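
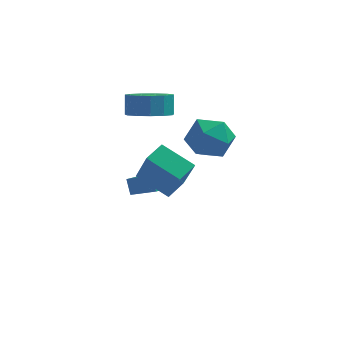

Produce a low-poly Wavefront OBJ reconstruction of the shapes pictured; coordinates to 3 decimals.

v -1.774 2.013 3.484
v -1.086 2.801 3.142
v -1.158 3.294 4.134
v -1.846 2.507 4.476
v -1.658 2.996 3.004
v -1.73 3.489 3.996
v -2.267 2.879 3.018
v -2.339 3.373 4.01
v -2.719 2.488 3.18
v -2.791 2.981 4.172
v -2.871 1.945 3.439
v -2.943 2.439 4.43
v -2.675 1.425 3.712
v -2.747 1.918 4.703
v -2.193 1.091 3.913
v -2.265 1.584 4.904
v -1.578 1.05 3.977
v -1.65 1.543 4.969
v -1.025 1.315 3.886
v -1.097 1.808 4.877
v -0.71 1.802 3.666
v -0.782 2.295 4.658
v -0.733 2.356 3.389
v -0.805 2.849 4.381
v 1.356 0.669 2.766
v 2.264 0.271 3.477
v 0.116 -0.591 3.643
v 1.024 -0.989 4.354
v 0.583 0.138 4.502
v 1.349 0.917 3.96
v 1.031 -1.237 3.16
v 1.797 -0.458 2.618
v 2.063 -0.907 3.72
v 1.786 -0.057 4.55
v 0.594 -0.263 2.57
v 0.317 0.587 3.4
v -2.679 2.017 -1.924
v -2.923 2.422 -1.158
v -2.078 3.243 -2.381
v -2.321 3.648 -1.615
v -1.439 1.632 -1.325
v -1.682 2.037 -0.559
v -0.837 2.858 -1.782
v -1.081 3.263 -1.016
v -0.319 -2.174 0.972
v -1.815 -1.616 1.781
v 0.197 -1.242 1.284
v -1.299 -0.684 2.092
v 0.299 -3.116 2.768
v -1.197 -2.558 3.576
v 0.815 -2.184 3.079
v -0.681 -1.626 3.888
f 2 1 5
f 2 5 3
f 3 5 6
f 3 6 4
f 5 1 7
f 5 7 6
f 6 7 8
f 6 8 4
f 7 1 9
f 7 9 8
f 8 9 10
f 8 10 4
f 9 1 11
f 9 11 10
f 10 11 12
f 10 12 4
f 11 1 13
f 11 13 12
f 12 13 14
f 12 14 4
f 13 1 15
f 13 15 14
f 14 15 16
f 14 16 4
f 15 1 17
f 15 17 16
f 16 17 18
f 16 18 4
f 17 1 19
f 17 19 18
f 18 19 20
f 18 20 4
f 19 1 21
f 19 21 20
f 20 21 22
f 20 22 4
f 21 1 23
f 21 23 22
f 22 23 24
f 22 24 4
f 23 1 2
f 23 2 24
f 24 2 3
f 24 3 4
f 25 36 30
f 25 30 26
f 25 26 32
f 25 32 35
f 25 35 36
f 26 30 34
f 30 36 29
f 36 35 27
f 35 32 31
f 32 26 33
f 28 34 29
f 28 29 27
f 28 27 31
f 28 31 33
f 28 33 34
f 29 34 30
f 27 29 36
f 31 27 35
f 33 31 32
f 34 33 26
f 38 40 37
f 41 38 37
f 37 40 39
f 39 41 37
f 38 44 40
f 42 38 41
f 42 44 38
f 40 44 39
f 43 41 39
f 39 44 43
f 43 42 41
f 44 42 43
f 46 48 45
f 49 46 45
f 45 48 47
f 47 49 45
f 46 52 48
f 50 46 49
f 50 52 46
f 48 52 47
f 51 49 47
f 47 52 51
f 51 50 49
f 52 50 51



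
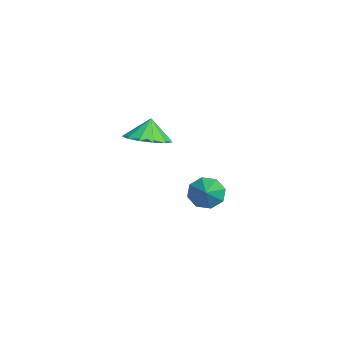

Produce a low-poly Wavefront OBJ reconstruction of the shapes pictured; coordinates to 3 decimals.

v 3.601 -0.211 1.204
v 4.491 -0.631 1.649
v 3.199 -0.009 2.196
v 4.601 -0.037 1.573
v 4.393 0.501 1.38
v 3.935 0.814 1.13
v 3.37 0.801 0.904
v 2.878 0.467 0.773
v 2.616 -0.082 0.779
v 2.667 -0.672 0.919
v 3.014 -1.116 1.15
v 3.548 -1.272 1.397
v 4.098 -1.091 1.583
v 0.709 2.662 -4.33
v 1.219 2.813 -5.031
v 1.971 2.478 -3.45
v 1.068 3.377 -4.696
v 0.706 3.522 -4.147
v 0.346 3.163 -3.705
v 0.198 2.51 -3.629
v 0.35 1.946 -3.965
v 0.712 1.801 -4.514
v 1.072 2.16 -4.955
f 2 1 4
f 2 4 3
f 4 1 5
f 4 5 3
f 5 1 6
f 5 6 3
f 6 1 7
f 6 7 3
f 7 1 8
f 7 8 3
f 8 1 9
f 8 9 3
f 9 1 10
f 9 10 3
f 10 1 11
f 10 11 3
f 11 1 12
f 11 12 3
f 12 1 13
f 12 13 3
f 13 1 2
f 13 2 3
f 15 14 17
f 15 17 16
f 17 14 18
f 17 18 16
f 18 14 19
f 18 19 16
f 19 14 20
f 19 20 16
f 20 14 21
f 20 21 16
f 21 14 22
f 21 22 16
f 22 14 23
f 22 23 16
f 23 14 15
f 23 15 16



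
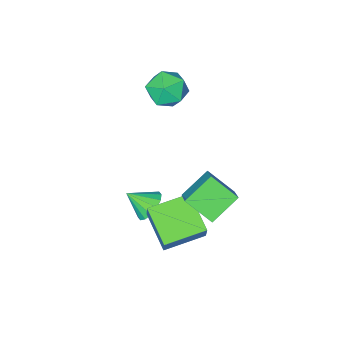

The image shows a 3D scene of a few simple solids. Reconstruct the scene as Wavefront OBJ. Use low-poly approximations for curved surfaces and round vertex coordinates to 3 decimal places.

v -2.74 -1.651 2.261
v -2.19 -2.235 3.065
v -3.35 -3.225 1.535
v -2.8 -3.809 2.339
v -3.703 -3.176 2.613
v -3.325 -2.203 3.062
v -2.215 -3.257 1.538
v -1.837 -2.284 1.987
v -1.866 -3.227 2.618
v -2.785 -3.177 3.283
v -2.755 -2.283 1.317
v -3.674 -2.233 1.982
v 0.77 1.701 -4.232
v 0.401 -0.081 -3.246
v -1.187 2.306 -3.871
v -1.557 0.524 -2.885
v 1.277 2.436 -2.715
v 0.907 0.654 -1.729
v -0.681 3.041 -2.354
v -1.05 1.259 -1.368
v -2.435 2.761 -0.785
v -1.834 1.54 0.166
v -1.789 3.838 0.189
v -1.188 2.618 1.141
v -0.992 2.742 -1.721
v -0.391 1.522 -0.769
v -0.346 3.82 -0.746
v 0.255 2.599 0.205
v -0.172 -0.632 -3.494
v 0.418 -0.752 -4.135
v 0.592 -1.408 -2.646
v 0.556 -0.377 -3.917
v 0.499 -0.07 -3.584
v 0.262 0.086 -3.228
v -0.091 0.049 -2.943
v -0.466 -0.169 -2.805
v -0.762 -0.512 -2.852
v -0.9 -0.887 -3.071
v -0.843 -1.194 -3.403
v -0.606 -1.35 -3.76
v -0.253 -1.313 -4.045
v 0.122 -1.094 -4.182
f 1 12 6
f 1 6 2
f 1 2 8
f 1 8 11
f 1 11 12
f 2 6 10
f 6 12 5
f 12 11 3
f 11 8 7
f 8 2 9
f 4 10 5
f 4 5 3
f 4 3 7
f 4 7 9
f 4 9 10
f 5 10 6
f 3 5 12
f 7 3 11
f 9 7 8
f 10 9 2
f 14 16 13
f 17 14 13
f 13 16 15
f 15 17 13
f 14 20 16
f 18 14 17
f 18 20 14
f 16 20 15
f 19 17 15
f 15 20 19
f 19 18 17
f 20 18 19
f 22 24 21
f 25 22 21
f 21 24 23
f 23 25 21
f 22 28 24
f 26 22 25
f 26 28 22
f 24 28 23
f 27 25 23
f 23 28 27
f 27 26 25
f 28 26 27
f 30 29 32
f 30 32 31
f 32 29 33
f 32 33 31
f 33 29 34
f 33 34 31
f 34 29 35
f 34 35 31
f 35 29 36
f 35 36 31
f 36 29 37
f 36 37 31
f 37 29 38
f 37 38 31
f 38 29 39
f 38 39 31
f 39 29 40
f 39 40 31
f 40 29 41
f 40 41 31
f 41 29 42
f 41 42 31
f 42 29 30
f 42 30 31



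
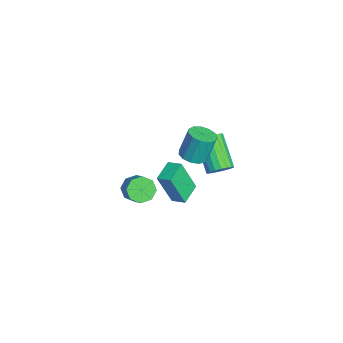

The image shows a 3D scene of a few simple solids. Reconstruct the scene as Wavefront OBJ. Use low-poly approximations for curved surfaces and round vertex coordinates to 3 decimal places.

v 2.425 0.058 2.237
v 3.133 0.235 2.251
v 2.984 0.718 3.716
v 2.275 0.542 3.703
v 2.933 0.569 2.121
v 2.784 1.053 3.586
v 2.571 0.742 2.027
v 2.422 1.225 3.492
v 2.163 0.697 2
v 2.014 1.181 3.465
v 1.838 0.45 2.049
v 1.689 0.933 3.514
v 1.699 0.078 2.157
v 1.55 0.562 3.622
v 1.791 -0.3 2.291
v 1.642 0.184 3.756
v 2.083 -0.564 2.408
v 1.934 -0.081 3.873
v 2.484 -0.631 2.471
v 2.335 -0.147 3.936
v 2.866 -0.479 2.46
v 2.717 0.005 3.925
v 3.108 -0.156 2.378
v 2.959 0.327 3.843
v 1.866 -2.668 -0.592
v 2.359 -2.766 -1.162
v 3.147 -2.551 -0.518
v 2.654 -2.452 0.052
v 2.174 -2.216 -1.12
v 2.962 -2.001 -0.476
v 1.809 -1.931 -0.769
v 2.597 -1.715 -0.125
v 1.477 -2.077 -0.314
v 2.265 -1.862 0.33
v 1.373 -2.569 -0.022
v 2.161 -2.354 0.622
v 1.558 -3.119 -0.064
v 2.346 -2.904 0.58
v 1.923 -3.405 -0.415
v 2.711 -3.189 0.229
v 2.255 -3.258 -0.87
v 3.043 -3.043 -0.226
v -0.594 -0.597 -4.308
v -0.588 -1.354 -2.338
v -1.628 0.09 -4.04
v -1.622 -0.667 -2.071
v -0.118 0.027 -4.069
v -0.112 -0.73 -2.1
v -1.152 0.714 -3.802
v -1.146 -0.043 -1.832
v 0.953 1.622 -0.525
v 1.407 1.592 0.02
v -0.139 1.249 1.29
v -0.593 1.278 0.745
v 1.33 1.898 0.009
v -0.216 1.555 1.279
v 1.179 2.15 -0.108
v -0.368 1.807 1.162
v 0.982 2.297 -0.307
v -0.564 1.953 0.963
v 0.78 2.31 -0.549
v -0.766 1.967 0.72
v 0.612 2.187 -0.787
v -0.934 1.843 0.483
v 0.512 1.952 -0.973
v -1.034 1.608 0.297
v 0.499 1.651 -1.07
v -1.047 1.308 0.2
v 0.576 1.345 -1.059
v -0.97 1.002 0.211
v 0.728 1.093 -0.942
v -0.819 0.75 0.328
v 0.924 0.947 -0.743
v -0.622 0.603 0.527
v 1.126 0.933 -0.5
v -0.42 0.59 0.769
v 1.294 1.057 -0.263
v -0.252 0.713 1.007
v 1.394 1.292 -0.077
v -0.152 0.948 1.193
f 2 1 5
f 2 5 3
f 3 5 6
f 3 6 4
f 5 1 7
f 5 7 6
f 6 7 8
f 6 8 4
f 7 1 9
f 7 9 8
f 8 9 10
f 8 10 4
f 9 1 11
f 9 11 10
f 10 11 12
f 10 12 4
f 11 1 13
f 11 13 12
f 12 13 14
f 12 14 4
f 13 1 15
f 13 15 14
f 14 15 16
f 14 16 4
f 15 1 17
f 15 17 16
f 16 17 18
f 16 18 4
f 17 1 19
f 17 19 18
f 18 19 20
f 18 20 4
f 19 1 21
f 19 21 20
f 20 21 22
f 20 22 4
f 21 1 23
f 21 23 22
f 22 23 24
f 22 24 4
f 23 1 2
f 23 2 24
f 24 2 3
f 24 3 4
f 26 25 29
f 26 29 27
f 27 29 30
f 27 30 28
f 29 25 31
f 29 31 30
f 30 31 32
f 30 32 28
f 31 25 33
f 31 33 32
f 32 33 34
f 32 34 28
f 33 25 35
f 33 35 34
f 34 35 36
f 34 36 28
f 35 25 37
f 35 37 36
f 36 37 38
f 36 38 28
f 37 25 39
f 37 39 38
f 38 39 40
f 38 40 28
f 39 25 41
f 39 41 40
f 40 41 42
f 40 42 28
f 41 25 26
f 41 26 42
f 42 26 27
f 42 27 28
f 44 46 43
f 47 44 43
f 43 46 45
f 45 47 43
f 44 50 46
f 48 44 47
f 48 50 44
f 46 50 45
f 49 47 45
f 45 50 49
f 49 48 47
f 50 48 49
f 52 51 55
f 52 55 53
f 53 55 56
f 53 56 54
f 55 51 57
f 55 57 56
f 56 57 58
f 56 58 54
f 57 51 59
f 57 59 58
f 58 59 60
f 58 60 54
f 59 51 61
f 59 61 60
f 60 61 62
f 60 62 54
f 61 51 63
f 61 63 62
f 62 63 64
f 62 64 54
f 63 51 65
f 63 65 64
f 64 65 66
f 64 66 54
f 65 51 67
f 65 67 66
f 66 67 68
f 66 68 54
f 67 51 69
f 67 69 68
f 68 69 70
f 68 70 54
f 69 51 71
f 69 71 70
f 70 71 72
f 70 72 54
f 71 51 73
f 71 73 72
f 72 73 74
f 72 74 54
f 73 51 75
f 73 75 74
f 74 75 76
f 74 76 54
f 75 51 77
f 75 77 76
f 76 77 78
f 76 78 54
f 77 51 79
f 77 79 78
f 78 79 80
f 78 80 54
f 79 51 52
f 79 52 80
f 80 52 53
f 80 53 54



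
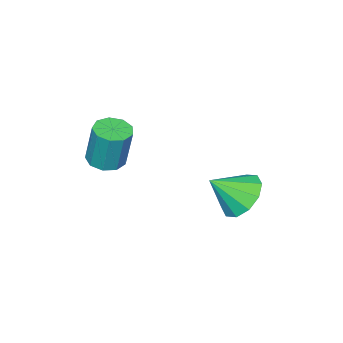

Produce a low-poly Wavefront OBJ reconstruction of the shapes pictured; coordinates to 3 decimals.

v -4.308 3.367 -0.263
v -3.745 3.686 -0.58
v -3.652 2.893 0.423
v -3.891 3.954 -0.256
v -4.196 3.998 0.065
v -4.543 3.8 0.261
v -4.801 3.438 0.257
v -4.87 3.048 0.054
v -4.724 2.78 -0.27
v -4.42 2.736 -0.591
v -4.072 2.933 -0.787
v -3.815 3.296 -0.783
v -2.638 0.431 0.576
v -2.274 0.082 0.651
v -2.257 0.36 1.859
v -2.622 0.709 1.784
v -2.13 0.391 0.578
v -2.113 0.669 1.786
v -2.224 0.719 0.504
v -2.207 0.997 1.712
v -2.511 0.912 0.463
v -2.495 1.19 1.672
v -2.859 0.88 0.476
v -2.842 1.158 1.684
v -3.103 0.638 0.535
v -3.086 0.916 1.743
v -3.13 0.299 0.613
v -3.113 0.577 1.821
v -2.927 0.022 0.674
v -2.91 0.3 1.882
v -2.589 -0.064 0.689
v -2.572 0.214 1.897
f 2 1 4
f 2 4 3
f 4 1 5
f 4 5 3
f 5 1 6
f 5 6 3
f 6 1 7
f 6 7 3
f 7 1 8
f 7 8 3
f 8 1 9
f 8 9 3
f 9 1 10
f 9 10 3
f 10 1 11
f 10 11 3
f 11 1 12
f 11 12 3
f 12 1 2
f 12 2 3
f 14 13 17
f 14 17 15
f 15 17 18
f 15 18 16
f 17 13 19
f 17 19 18
f 18 19 20
f 18 20 16
f 19 13 21
f 19 21 20
f 20 21 22
f 20 22 16
f 21 13 23
f 21 23 22
f 22 23 24
f 22 24 16
f 23 13 25
f 23 25 24
f 24 25 26
f 24 26 16
f 25 13 27
f 25 27 26
f 26 27 28
f 26 28 16
f 27 13 29
f 27 29 28
f 28 29 30
f 28 30 16
f 29 13 31
f 29 31 30
f 30 31 32
f 30 32 16
f 31 13 14
f 31 14 32
f 32 14 15
f 32 15 16



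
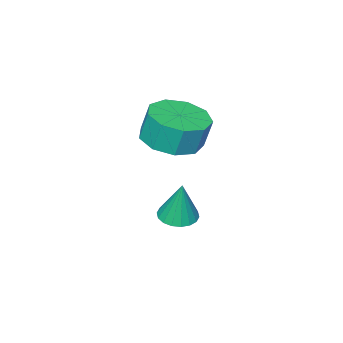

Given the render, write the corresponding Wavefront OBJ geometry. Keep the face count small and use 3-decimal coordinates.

v -2.694 -2.823 -2.595
v -2.324 -2.29 -2.717
v -2.606 -2.537 -1.085
v -2.597 -2.182 -2.722
v -2.889 -2.201 -2.701
v -3.143 -2.343 -2.66
v -3.308 -2.58 -2.606
v -3.351 -2.865 -2.549
v -3.264 -3.142 -2.502
v -3.064 -3.355 -2.473
v -2.791 -3.463 -2.469
v -2.499 -3.444 -2.489
v -2.245 -3.302 -2.531
v -2.08 -3.065 -2.585
v -2.037 -2.78 -2.642
v -2.124 -2.504 -2.689
v -2.308 -2.72 1.023
v -1.323 -2.465 1.098
v -1.468 -2.224 2.172
v -2.452 -2.48 2.097
v -1.702 -1.906 0.922
v -1.847 -1.665 1.996
v -2.364 -1.728 0.793
v -2.509 -1.488 1.867
v -3 -2.015 0.772
v -3.145 -1.774 1.846
v -3.312 -2.631 0.868
v -3.457 -2.391 1.942
v -3.154 -3.29 1.037
v -3.299 -3.049 2.11
v -2.6 -3.682 1.199
v -2.745 -3.441 2.273
v -1.909 -3.624 1.279
v -2.054 -3.383 2.353
v -1.405 -3.143 1.239
v -1.55 -2.903 2.313
f 2 1 4
f 2 4 3
f 4 1 5
f 4 5 3
f 5 1 6
f 5 6 3
f 6 1 7
f 6 7 3
f 7 1 8
f 7 8 3
f 8 1 9
f 8 9 3
f 9 1 10
f 9 10 3
f 10 1 11
f 10 11 3
f 11 1 12
f 11 12 3
f 12 1 13
f 12 13 3
f 13 1 14
f 13 14 3
f 14 1 15
f 14 15 3
f 15 1 16
f 15 16 3
f 16 1 2
f 16 2 3
f 18 17 21
f 18 21 19
f 19 21 22
f 19 22 20
f 21 17 23
f 21 23 22
f 22 23 24
f 22 24 20
f 23 17 25
f 23 25 24
f 24 25 26
f 24 26 20
f 25 17 27
f 25 27 26
f 26 27 28
f 26 28 20
f 27 17 29
f 27 29 28
f 28 29 30
f 28 30 20
f 29 17 31
f 29 31 30
f 30 31 32
f 30 32 20
f 31 17 33
f 31 33 32
f 32 33 34
f 32 34 20
f 33 17 35
f 33 35 34
f 34 35 36
f 34 36 20
f 35 17 18
f 35 18 36
f 36 18 19
f 36 19 20



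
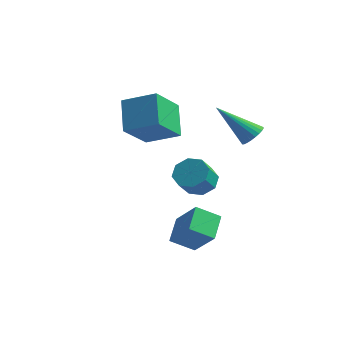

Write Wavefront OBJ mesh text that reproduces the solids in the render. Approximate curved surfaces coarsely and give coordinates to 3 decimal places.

v 2.915 -1.3 -2.823
v 2.071 -1.901 -2.216
v 2.575 -0.19 -2.195
v 1.732 -0.79 -1.589
v 4.048 -1.65 -1.591
v 3.205 -2.25 -0.985
v 3.709 -0.539 -0.964
v 2.865 -1.14 -0.357
v 3.585 2.278 2.452
v 3.956 1.822 2.68
v 2.095 1.802 3.928
v 4.028 2.015 2.814
v 4.032 2.247 2.894
v 3.969 2.484 2.906
v 3.847 2.69 2.849
v 3.685 2.833 2.732
v 3.508 2.891 2.572
v 3.342 2.856 2.393
v 3.214 2.733 2.224
v 3.141 2.54 2.089
v 3.137 2.308 2.01
v 3.2 2.071 1.998
v 3.322 1.865 2.055
v 3.484 1.722 2.172
v 3.662 1.664 2.332
v 3.827 1.699 2.51
v -1.258 1.677 1.04
v -1.419 0.138 2.353
v -2.028 2.757 2.212
v -2.189 1.218 3.525
v 0.249 2.062 1.675
v 0.088 0.523 2.988
v -0.521 3.142 2.847
v -0.682 1.603 4.16
v 0.832 2.7 -1.214
v 1.656 2.555 -1.365
v 1.672 1.695 -0.458
v 0.848 1.84 -0.306
v 1.563 3.022 -0.922
v 1.578 2.162 -0.014
v 1.041 3.3 -0.649
v 1.057 2.44 0.258
v 0.398 3.226 -0.708
v 0.413 2.367 0.2
v 0.008 2.845 -1.062
v 0.024 1.985 -0.155
v 0.102 2.378 -1.506
v 0.117 1.518 -0.598
v 0.623 2.1 -1.778
v 0.639 1.24 -0.871
v 1.267 2.173 -1.72
v 1.282 1.314 -0.812
f 2 4 1
f 5 2 1
f 1 4 3
f 3 5 1
f 2 8 4
f 6 2 5
f 6 8 2
f 4 8 3
f 7 5 3
f 3 8 7
f 7 6 5
f 8 6 7
f 10 9 12
f 10 12 11
f 12 9 13
f 12 13 11
f 13 9 14
f 13 14 11
f 14 9 15
f 14 15 11
f 15 9 16
f 15 16 11
f 16 9 17
f 16 17 11
f 17 9 18
f 17 18 11
f 18 9 19
f 18 19 11
f 19 9 20
f 19 20 11
f 20 9 21
f 20 21 11
f 21 9 22
f 21 22 11
f 22 9 23
f 22 23 11
f 23 9 24
f 23 24 11
f 24 9 25
f 24 25 11
f 25 9 26
f 25 26 11
f 26 9 10
f 26 10 11
f 28 30 27
f 31 28 27
f 27 30 29
f 29 31 27
f 28 34 30
f 32 28 31
f 32 34 28
f 30 34 29
f 33 31 29
f 29 34 33
f 33 32 31
f 34 32 33
f 36 35 39
f 36 39 37
f 37 39 40
f 37 40 38
f 39 35 41
f 39 41 40
f 40 41 42
f 40 42 38
f 41 35 43
f 41 43 42
f 42 43 44
f 42 44 38
f 43 35 45
f 43 45 44
f 44 45 46
f 44 46 38
f 45 35 47
f 45 47 46
f 46 47 48
f 46 48 38
f 47 35 49
f 47 49 48
f 48 49 50
f 48 50 38
f 49 35 51
f 49 51 50
f 50 51 52
f 50 52 38
f 51 35 36
f 51 36 52
f 52 36 37
f 52 37 38



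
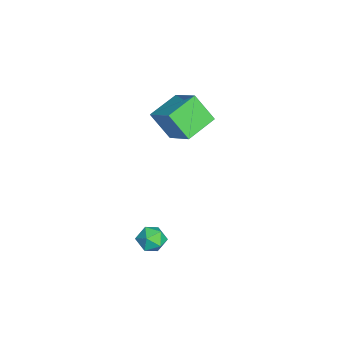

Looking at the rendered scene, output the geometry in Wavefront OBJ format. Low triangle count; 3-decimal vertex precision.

v -2.868 1.391 3.596
v -1.663 2.288 4.531
v -2.515 2.303 2.266
v -1.31 3.2 3.202
v -1.67 0.26 3.138
v -0.465 1.157 4.074
v -1.317 1.172 1.809
v -0.112 2.069 2.744
v 3.866 1.276 -0.818
v 4.214 0.849 -1.337
v 3.726 0.291 -0.103
v 4.074 -0.136 -0.622
v 4.466 0.382 -0.233
v 4.553 0.991 -0.675
v 3.387 0.149 -0.765
v 3.474 0.758 -1.207
v 3.918 0.153 -1.304
v 4.585 0.297 -0.976
v 3.355 0.843 -0.464
v 4.022 0.987 -0.136
f 2 4 1
f 5 2 1
f 1 4 3
f 3 5 1
f 2 8 4
f 6 2 5
f 6 8 2
f 4 8 3
f 7 5 3
f 3 8 7
f 7 6 5
f 8 6 7
f 9 20 14
f 9 14 10
f 9 10 16
f 9 16 19
f 9 19 20
f 10 14 18
f 14 20 13
f 20 19 11
f 19 16 15
f 16 10 17
f 12 18 13
f 12 13 11
f 12 11 15
f 12 15 17
f 12 17 18
f 13 18 14
f 11 13 20
f 15 11 19
f 17 15 16
f 18 17 10



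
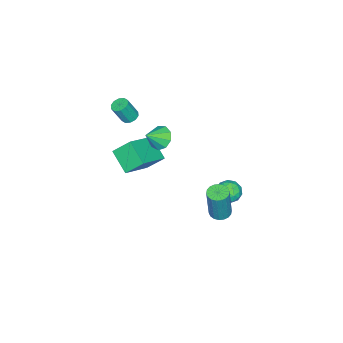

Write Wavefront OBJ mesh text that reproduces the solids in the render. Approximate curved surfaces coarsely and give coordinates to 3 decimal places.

v 1.076 3.328 -0.291
v 1.524 2.796 -0.59
v 0.276 2.464 0.05
v 0.724 1.932 -0.249
v 0.943 2.306 0.371
v 1.437 2.84 0.161
v 0.363 2.42 -0.701
v 0.857 2.954 -0.911
v 1.083 2.235 -0.843
v 1.442 2.164 -0.18
v 0.358 3.096 -0.36
v 0.717 3.025 0.303
v 1.37 3.138 -0.47
v 0.43 2.122 -0.07
v 0.559 2.342 0.295
v 0.822 2.029 0.119
v 1.319 3.164 -0.029
v 1.582 2.851 -0.204
v 1.241 2.563 0.361
v 0.218 2.409 -0.336
v 0.481 2.096 -0.511
v 0.978 3.231 -0.659
v 1.241 2.918 -0.835
v 0.559 2.697 -0.901
v 1.374 2.495 -0.795
v 0.904 1.988 -0.595
v 0.692 2.274 -0.861
v 0.982 2.588 -0.984
v 1.585 2.454 -0.405
v 1.115 1.946 -0.205
v 1.244 2.166 0.16
v 1.534 2.48 0.036
v 1.326 2.124 -0.554
v 0.685 3.314 -0.335
v 0.215 2.806 -0.135
v 0.266 2.78 -0.576
v 0.556 3.094 -0.7
v 0.896 3.272 0.055
v 0.426 2.765 0.255
v 0.818 2.672 0.444
v 1.108 2.986 0.321
v 0.474 3.136 0.014
v 1.387 -1.305 2.836
v 1.772 -1.603 2.227
v 2.253 -1.675 3.564
v 1.92 -1.097 2.307
v 1.819 -0.689 2.634
v 1.516 -0.568 3.057
v 1.152 -0.793 3.376
v 0.898 -1.258 3.442
v 0.873 -1.744 3.226
v 1.088 -2.026 2.827
v 1.443 -1.97 2.432
v -0.841 -4.38 -1.192
v -1.248 -3.481 -0.241
v -0.259 -3.188 -2.069
v -0.667 -2.289 -1.119
v 1.047 -4.571 -0.201
v 0.639 -3.672 0.749
v 1.628 -3.379 -1.079
v 1.221 -2.48 -0.128
v 0.474 -3.764 2.79
v 0.846 -4.049 2.564
v 1.278 -4.421 3.743
v 0.906 -4.136 3.97
v 0.963 -3.754 2.614
v 1.395 -4.126 3.794
v 0.894 -3.463 2.732
v 1.326 -3.835 3.911
v 0.664 -3.287 2.871
v 1.096 -3.659 4.051
v 0.362 -3.293 2.98
v 0.794 -3.665 4.159
v 0.102 -3.479 3.017
v 0.534 -3.851 4.196
v -0.015 -3.774 2.966
v 0.417 -4.146 4.146
v 0.054 -4.065 2.849
v 0.486 -4.437 4.028
v 0.284 -4.241 2.709
v 0.716 -4.613 3.889
v 0.586 -4.235 2.601
v 1.018 -4.607 3.78
v 3.493 3.577 0.708
v 3.876 4.015 0.61
v 4.309 4.101 2.673
v 3.927 3.663 2.772
v 3.651 4.143 0.652
v 4.084 4.229 2.715
v 3.394 4.158 0.705
v 3.827 4.245 2.768
v 3.157 4.059 0.759
v 3.59 4.145 2.822
v 2.987 3.864 0.803
v 3.42 3.95 2.866
v 2.917 3.612 0.828
v 3.35 3.698 2.891
v 2.961 3.353 0.829
v 3.394 3.44 2.893
v 3.111 3.139 0.807
v 3.544 3.225 2.87
v 3.336 3.011 0.765
v 3.769 3.097 2.828
v 3.593 2.995 0.712
v 4.026 3.082 2.775
v 3.83 3.095 0.658
v 4.263 3.181 2.721
v 4 3.29 0.614
v 4.433 3.376 2.677
v 4.07 3.542 0.589
v 4.503 3.628 2.652
v 4.026 3.8 0.587
v 4.459 3.887 2.651
f 1 38 17
f 38 12 41
f 17 41 6
f 38 41 17
f 1 17 13
f 17 6 18
f 13 18 2
f 17 18 13
f 1 13 22
f 13 2 23
f 22 23 8
f 13 23 22
f 1 22 34
f 22 8 37
f 34 37 11
f 22 37 34
f 1 34 38
f 34 11 42
f 38 42 12
f 34 42 38
f 2 18 29
f 18 6 32
f 29 32 10
f 18 32 29
f 6 41 19
f 41 12 40
f 19 40 5
f 41 40 19
f 12 42 39
f 42 11 35
f 39 35 3
f 42 35 39
f 11 37 36
f 37 8 24
f 36 24 7
f 37 24 36
f 8 23 28
f 23 2 25
f 28 25 9
f 23 25 28
f 4 30 16
f 30 10 31
f 16 31 5
f 30 31 16
f 4 16 14
f 16 5 15
f 14 15 3
f 16 15 14
f 4 14 21
f 14 3 20
f 21 20 7
f 14 20 21
f 4 21 26
f 21 7 27
f 26 27 9
f 21 27 26
f 4 26 30
f 26 9 33
f 30 33 10
f 26 33 30
f 5 31 19
f 31 10 32
f 19 32 6
f 31 32 19
f 3 15 39
f 15 5 40
f 39 40 12
f 15 40 39
f 7 20 36
f 20 3 35
f 36 35 11
f 20 35 36
f 9 27 28
f 27 7 24
f 28 24 8
f 27 24 28
f 10 33 29
f 33 9 25
f 29 25 2
f 33 25 29
f 44 43 46
f 44 46 45
f 46 43 47
f 46 47 45
f 47 43 48
f 47 48 45
f 48 43 49
f 48 49 45
f 49 43 50
f 49 50 45
f 50 43 51
f 50 51 45
f 51 43 52
f 51 52 45
f 52 43 53
f 52 53 45
f 53 43 44
f 53 44 45
f 55 57 54
f 58 55 54
f 54 57 56
f 56 58 54
f 55 61 57
f 59 55 58
f 59 61 55
f 57 61 56
f 60 58 56
f 56 61 60
f 60 59 58
f 61 59 60
f 63 62 66
f 63 66 64
f 64 66 67
f 64 67 65
f 66 62 68
f 66 68 67
f 67 68 69
f 67 69 65
f 68 62 70
f 68 70 69
f 69 70 71
f 69 71 65
f 70 62 72
f 70 72 71
f 71 72 73
f 71 73 65
f 72 62 74
f 72 74 73
f 73 74 75
f 73 75 65
f 74 62 76
f 74 76 75
f 75 76 77
f 75 77 65
f 76 62 78
f 76 78 77
f 77 78 79
f 77 79 65
f 78 62 80
f 78 80 79
f 79 80 81
f 79 81 65
f 80 62 82
f 80 82 81
f 81 82 83
f 81 83 65
f 82 62 63
f 82 63 83
f 83 63 64
f 83 64 65
f 85 84 88
f 85 88 86
f 86 88 89
f 86 89 87
f 88 84 90
f 88 90 89
f 89 90 91
f 89 91 87
f 90 84 92
f 90 92 91
f 91 92 93
f 91 93 87
f 92 84 94
f 92 94 93
f 93 94 95
f 93 95 87
f 94 84 96
f 94 96 95
f 95 96 97
f 95 97 87
f 96 84 98
f 96 98 97
f 97 98 99
f 97 99 87
f 98 84 100
f 98 100 99
f 99 100 101
f 99 101 87
f 100 84 102
f 100 102 101
f 101 102 103
f 101 103 87
f 102 84 104
f 102 104 103
f 103 104 105
f 103 105 87
f 104 84 106
f 104 106 105
f 105 106 107
f 105 107 87
f 106 84 108
f 106 108 107
f 107 108 109
f 107 109 87
f 108 84 110
f 108 110 109
f 109 110 111
f 109 111 87
f 110 84 112
f 110 112 111
f 111 112 113
f 111 113 87
f 112 84 85
f 112 85 113
f 113 85 86
f 113 86 87



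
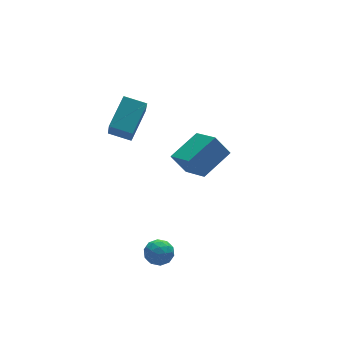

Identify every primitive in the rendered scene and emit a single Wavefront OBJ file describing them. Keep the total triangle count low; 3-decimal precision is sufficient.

v -1.034 2.715 0.403
v -1.343 1.9 1.685
v 0.268 3.777 1.391
v -0.041 2.962 2.673
v -0.159 1.918 0.107
v -0.468 1.103 1.389
v 1.143 2.98 1.095
v 0.834 2.165 2.377
v 2.735 -0.213 -2.184
v 2.138 0.276 -1.125
v 2.567 1.43 -3.038
v 1.969 1.919 -1.98
v 4.471 0.341 -1.46
v 3.873 0.83 -0.402
v 4.302 1.984 -2.315
v 3.705 2.473 -1.256
v -1.111 -3.101 -3.878
v -0.749 -3.391 -3.267
v -2.111 -3.789 -3.613
v -1.749 -4.079 -3.002
v -1.962 -3.342 -3.006
v -1.345 -2.917 -3.171
v -1.515 -4.263 -3.709
v -0.898 -3.838 -3.874
v -0.999 -4.11 -3.163
v -1.275 -3.54 -2.728
v -1.585 -3.64 -4.152
v -1.861 -3.07 -3.717
v -0.843 -3.186 -3.596
v -2.017 -3.994 -3.284
v -2.143 -3.561 -3.287
v -1.93 -3.732 -2.928
v -1.193 -2.907 -3.539
v -0.98 -3.078 -3.18
v -1.693 -3.049 -3.027
v -1.88 -4.102 -3.7
v -1.667 -4.273 -3.341
v -0.93 -3.448 -3.952
v -0.717 -3.619 -3.593
v -1.167 -4.131 -3.853
v -0.776 -3.779 -3.175
v -1.364 -4.183 -3.019
v -1.227 -4.291 -3.435
v -0.864 -4.041 -3.532
v -0.939 -3.444 -2.92
v -1.526 -3.848 -2.764
v -1.652 -3.415 -2.767
v -1.289 -3.165 -2.863
v -1.085 -3.866 -2.859
v -1.334 -3.332 -4.116
v -1.921 -3.736 -3.96
v -1.571 -4.015 -4.017
v -1.208 -3.765 -4.113
v -1.496 -2.997 -3.861
v -2.084 -3.401 -3.705
v -1.996 -3.139 -3.348
v -1.633 -2.889 -3.445
v -1.775 -3.314 -4.021
f 2 4 1
f 5 2 1
f 1 4 3
f 3 5 1
f 2 8 4
f 6 2 5
f 6 8 2
f 4 8 3
f 7 5 3
f 3 8 7
f 7 6 5
f 8 6 7
f 10 12 9
f 13 10 9
f 9 12 11
f 11 13 9
f 10 16 12
f 14 10 13
f 14 16 10
f 12 16 11
f 15 13 11
f 11 16 15
f 15 14 13
f 16 14 15
f 17 54 33
f 54 28 57
f 33 57 22
f 54 57 33
f 17 33 29
f 33 22 34
f 29 34 18
f 33 34 29
f 17 29 38
f 29 18 39
f 38 39 24
f 29 39 38
f 17 38 50
f 38 24 53
f 50 53 27
f 38 53 50
f 17 50 54
f 50 27 58
f 54 58 28
f 50 58 54
f 18 34 45
f 34 22 48
f 45 48 26
f 34 48 45
f 22 57 35
f 57 28 56
f 35 56 21
f 57 56 35
f 28 58 55
f 58 27 51
f 55 51 19
f 58 51 55
f 27 53 52
f 53 24 40
f 52 40 23
f 53 40 52
f 24 39 44
f 39 18 41
f 44 41 25
f 39 41 44
f 20 46 32
f 46 26 47
f 32 47 21
f 46 47 32
f 20 32 30
f 32 21 31
f 30 31 19
f 32 31 30
f 20 30 37
f 30 19 36
f 37 36 23
f 30 36 37
f 20 37 42
f 37 23 43
f 42 43 25
f 37 43 42
f 20 42 46
f 42 25 49
f 46 49 26
f 42 49 46
f 21 47 35
f 47 26 48
f 35 48 22
f 47 48 35
f 19 31 55
f 31 21 56
f 55 56 28
f 31 56 55
f 23 36 52
f 36 19 51
f 52 51 27
f 36 51 52
f 25 43 44
f 43 23 40
f 44 40 24
f 43 40 44
f 26 49 45
f 49 25 41
f 45 41 18
f 49 41 45



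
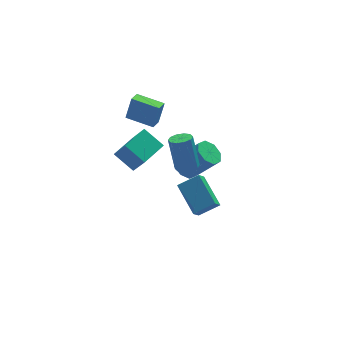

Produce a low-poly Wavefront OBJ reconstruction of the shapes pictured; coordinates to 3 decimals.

v -3.075 -1.935 2.554
v -2.686 -2.784 3.986
v -3.859 -0.96 3.345
v -3.469 -1.809 4.778
v -1.711 -0.991 2.742
v -1.321 -1.84 4.175
v -2.494 -0.016 3.534
v -2.105 -0.865 4.966
v -0.686 2.111 1.998
v -0.265 2.306 3.413
v -1.957 3.249 2.22
v -1.535 3.444 3.635
v -0.185 2.716 1.765
v 0.237 2.911 3.18
v -1.455 3.854 1.987
v -1.034 4.049 3.402
v -0.114 -4.213 -0.213
v -0.554 -4.612 0.464
v -0.424 -2.377 0.668
v -0.863 -2.775 1.345
v 1.063 -4.345 0.475
v 0.624 -4.743 1.152
v 0.754 -2.508 1.356
v 0.314 -2.907 2.033
v 1.262 1.883 -2.106
v 1.706 1.366 -1.873
v 1.543 2.141 0.158
v 1.098 2.657 -0.074
v 1.953 1.719 -1.988
v 1.789 2.493 0.044
v 1.935 2.134 -2.147
v 1.772 2.908 -0.116
v 1.66 2.453 -2.291
v 1.497 3.227 -0.26
v 1.233 2.554 -2.364
v 1.07 3.329 -0.333
v 0.817 2.399 -2.338
v 0.654 3.174 -0.307
v 0.571 2.047 -2.224
v 0.407 2.821 -0.192
v 0.588 1.632 -2.064
v 0.425 2.406 -0.033
v 0.863 1.313 -1.92
v 0.7 2.087 0.111
v 1.29 1.211 -1.847
v 1.127 1.986 0.184
v 1.675 3.486 -3.767
v 2.42 3.667 -4.257
v 3.671 2.996 -2.602
v 2.925 2.814 -2.113
v 2.211 4.213 -3.878
v 3.461 3.541 -2.223
v 1.688 4.332 -3.434
v 2.938 3.661 -1.779
v 1.157 3.956 -3.185
v 2.407 3.285 -1.531
v 0.929 3.304 -3.278
v 2.18 2.633 -1.623
v 1.139 2.759 -3.657
v 2.389 2.087 -2.002
v 1.662 2.639 -4.101
v 2.912 1.968 -2.446
v 2.193 3.015 -4.349
v 3.443 2.344 -2.695
f 2 4 1
f 5 2 1
f 1 4 3
f 3 5 1
f 2 8 4
f 6 2 5
f 6 8 2
f 4 8 3
f 7 5 3
f 3 8 7
f 7 6 5
f 8 6 7
f 10 12 9
f 13 10 9
f 9 12 11
f 11 13 9
f 10 16 12
f 14 10 13
f 14 16 10
f 12 16 11
f 15 13 11
f 11 16 15
f 15 14 13
f 16 14 15
f 18 20 17
f 21 18 17
f 17 20 19
f 19 21 17
f 18 24 20
f 22 18 21
f 22 24 18
f 20 24 19
f 23 21 19
f 19 24 23
f 23 22 21
f 24 22 23
f 26 25 29
f 26 29 27
f 27 29 30
f 27 30 28
f 29 25 31
f 29 31 30
f 30 31 32
f 30 32 28
f 31 25 33
f 31 33 32
f 32 33 34
f 32 34 28
f 33 25 35
f 33 35 34
f 34 35 36
f 34 36 28
f 35 25 37
f 35 37 36
f 36 37 38
f 36 38 28
f 37 25 39
f 37 39 38
f 38 39 40
f 38 40 28
f 39 25 41
f 39 41 40
f 40 41 42
f 40 42 28
f 41 25 43
f 41 43 42
f 42 43 44
f 42 44 28
f 43 25 45
f 43 45 44
f 44 45 46
f 44 46 28
f 45 25 26
f 45 26 46
f 46 26 27
f 46 27 28
f 48 47 51
f 48 51 49
f 49 51 52
f 49 52 50
f 51 47 53
f 51 53 52
f 52 53 54
f 52 54 50
f 53 47 55
f 53 55 54
f 54 55 56
f 54 56 50
f 55 47 57
f 55 57 56
f 56 57 58
f 56 58 50
f 57 47 59
f 57 59 58
f 58 59 60
f 58 60 50
f 59 47 61
f 59 61 60
f 60 61 62
f 60 62 50
f 61 47 63
f 61 63 62
f 62 63 64
f 62 64 50
f 63 47 48
f 63 48 64
f 64 48 49
f 64 49 50



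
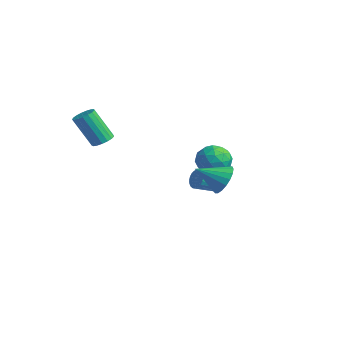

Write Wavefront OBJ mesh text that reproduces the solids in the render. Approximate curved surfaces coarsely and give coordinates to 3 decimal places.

v 2.27 1.234 1.607
v 2.574 1.556 2.356
v 1.67 0.066 2.353
v 2.224 1.718 2.329
v 1.882 1.785 2.159
v 1.618 1.742 1.879
v 1.482 1.599 1.546
v 1.503 1.384 1.225
v 1.675 1.139 0.979
v 1.965 0.913 0.858
v 2.316 0.75 0.886
v 2.657 0.684 1.056
v 2.922 0.726 1.336
v 3.057 0.87 1.669
v 3.037 1.085 1.99
v 2.864 1.33 2.235
v -1.435 3.455 1.433
v -0.527 3.35 1.678
v -1.393 2.11 0.702
v -0.485 2.005 0.947
v -1.162 1.958 1.607
v -1.188 2.789 2.059
v -0.732 2.671 0.321
v -0.758 3.502 0.773
v -0.093 2.865 0.991
v -0.358 2.425 1.786
v -1.562 3.035 0.594
v -1.827 2.595 1.389
v -0.985 3.52 1.62
v -0.935 1.94 0.76
v -1.333 1.912 1.148
v -0.799 1.85 1.292
v -1.373 3.191 1.843
v -0.839 3.129 1.987
v -1.212 2.311 1.946
v -1.081 2.331 0.393
v -0.547 2.269 0.537
v -1.121 3.61 1.088
v -0.587 3.548 1.232
v -0.708 3.149 0.434
v -0.196 3.174 1.36
v -0.171 2.383 0.93
v -0.316 2.775 0.562
v -0.332 3.263 0.828
v -0.352 2.915 1.827
v -0.327 2.125 1.397
v -0.725 2.097 1.785
v -0.74 2.586 2.051
v -0.096 2.63 1.423
v -1.593 3.335 0.983
v -1.568 2.545 0.553
v -1.18 2.874 0.329
v -1.195 3.363 0.595
v -1.749 3.077 1.45
v -1.724 2.286 1.02
v -1.588 2.197 1.552
v -1.604 2.685 1.818
v -1.824 2.83 0.957
v -2.391 3.88 -1.222
v -2.102 3.665 -1.689
v -2.2 2.484 -1.205
v -2.489 2.7 -0.738
v -1.928 3.71 -1.545
v -2.026 2.529 -1.061
v -1.824 3.78 -1.352
v -1.922 2.599 -0.868
v -1.807 3.866 -1.139
v -1.905 2.685 -0.655
v -1.879 3.954 -0.939
v -1.976 2.773 -0.455
v -2.028 4.031 -0.782
v -2.126 2.85 -0.298
v -2.233 4.085 -0.692
v -2.331 2.904 -0.208
v -2.462 4.108 -0.682
v -2.56 2.927 -0.198
v -2.68 4.096 -0.755
v -2.778 2.915 -0.271
v -2.854 4.051 -0.899
v -2.952 2.87 -0.415
v -2.958 3.981 -1.092
v -3.056 2.8 -0.608
v -2.975 3.895 -1.305
v -3.073 2.714 -0.821
v -2.904 3.807 -1.505
v -3.001 2.626 -1.021
v -2.754 3.73 -1.662
v -2.852 2.549 -1.178
v -2.549 3.676 -1.752
v -2.647 2.495 -1.268
v -2.32 3.653 -1.762
v -2.418 2.472 -1.278
v -2.38 -2.438 3.148
v -1.827 -2.492 3.346
v -2.466 -3.157 4.95
v -3.02 -3.102 4.752
v -1.902 -2.231 3.424
v -2.541 -2.896 5.028
v -2.086 -2.018 3.439
v -2.725 -2.682 5.043
v -2.338 -1.9 3.388
v -2.977 -2.565 4.992
v -2.599 -1.906 3.281
v -3.238 -2.571 4.885
v -2.81 -2.034 3.144
v -3.449 -2.698 4.748
v -2.923 -2.254 3.008
v -3.562 -2.918 4.612
v -2.912 -2.516 2.904
v -3.551 -3.181 4.508
v -2.779 -2.76 2.856
v -3.418 -3.425 4.46
v -2.554 -2.931 2.875
v -3.193 -3.595 4.478
v -2.29 -2.988 2.956
v -2.929 -3.653 4.56
v -2.047 -2.92 3.081
v -2.686 -3.584 4.685
v -1.88 -2.741 3.222
v -2.519 -3.405 4.826
f 2 1 4
f 2 4 3
f 4 1 5
f 4 5 3
f 5 1 6
f 5 6 3
f 6 1 7
f 6 7 3
f 7 1 8
f 7 8 3
f 8 1 9
f 8 9 3
f 9 1 10
f 9 10 3
f 10 1 11
f 10 11 3
f 11 1 12
f 11 12 3
f 12 1 13
f 12 13 3
f 13 1 14
f 13 14 3
f 14 1 15
f 14 15 3
f 15 1 16
f 15 16 3
f 16 1 2
f 16 2 3
f 17 54 33
f 54 28 57
f 33 57 22
f 54 57 33
f 17 33 29
f 33 22 34
f 29 34 18
f 33 34 29
f 17 29 38
f 29 18 39
f 38 39 24
f 29 39 38
f 17 38 50
f 38 24 53
f 50 53 27
f 38 53 50
f 17 50 54
f 50 27 58
f 54 58 28
f 50 58 54
f 18 34 45
f 34 22 48
f 45 48 26
f 34 48 45
f 22 57 35
f 57 28 56
f 35 56 21
f 57 56 35
f 28 58 55
f 58 27 51
f 55 51 19
f 58 51 55
f 27 53 52
f 53 24 40
f 52 40 23
f 53 40 52
f 24 39 44
f 39 18 41
f 44 41 25
f 39 41 44
f 20 46 32
f 46 26 47
f 32 47 21
f 46 47 32
f 20 32 30
f 32 21 31
f 30 31 19
f 32 31 30
f 20 30 37
f 30 19 36
f 37 36 23
f 30 36 37
f 20 37 42
f 37 23 43
f 42 43 25
f 37 43 42
f 20 42 46
f 42 25 49
f 46 49 26
f 42 49 46
f 21 47 35
f 47 26 48
f 35 48 22
f 47 48 35
f 19 31 55
f 31 21 56
f 55 56 28
f 31 56 55
f 23 36 52
f 36 19 51
f 52 51 27
f 36 51 52
f 25 43 44
f 43 23 40
f 44 40 24
f 43 40 44
f 26 49 45
f 49 25 41
f 45 41 18
f 49 41 45
f 60 59 63
f 60 63 61
f 61 63 64
f 61 64 62
f 63 59 65
f 63 65 64
f 64 65 66
f 64 66 62
f 65 59 67
f 65 67 66
f 66 67 68
f 66 68 62
f 67 59 69
f 67 69 68
f 68 69 70
f 68 70 62
f 69 59 71
f 69 71 70
f 70 71 72
f 70 72 62
f 71 59 73
f 71 73 72
f 72 73 74
f 72 74 62
f 73 59 75
f 73 75 74
f 74 75 76
f 74 76 62
f 75 59 77
f 75 77 76
f 76 77 78
f 76 78 62
f 77 59 79
f 77 79 78
f 78 79 80
f 78 80 62
f 79 59 81
f 79 81 80
f 80 81 82
f 80 82 62
f 81 59 83
f 81 83 82
f 82 83 84
f 82 84 62
f 83 59 85
f 83 85 84
f 84 85 86
f 84 86 62
f 85 59 87
f 85 87 86
f 86 87 88
f 86 88 62
f 87 59 89
f 87 89 88
f 88 89 90
f 88 90 62
f 89 59 91
f 89 91 90
f 90 91 92
f 90 92 62
f 91 59 60
f 91 60 92
f 92 60 61
f 92 61 62
f 94 93 97
f 94 97 95
f 95 97 98
f 95 98 96
f 97 93 99
f 97 99 98
f 98 99 100
f 98 100 96
f 99 93 101
f 99 101 100
f 100 101 102
f 100 102 96
f 101 93 103
f 101 103 102
f 102 103 104
f 102 104 96
f 103 93 105
f 103 105 104
f 104 105 106
f 104 106 96
f 105 93 107
f 105 107 106
f 106 107 108
f 106 108 96
f 107 93 109
f 107 109 108
f 108 109 110
f 108 110 96
f 109 93 111
f 109 111 110
f 110 111 112
f 110 112 96
f 111 93 113
f 111 113 112
f 112 113 114
f 112 114 96
f 113 93 115
f 113 115 114
f 114 115 116
f 114 116 96
f 115 93 117
f 115 117 116
f 116 117 118
f 116 118 96
f 117 93 119
f 117 119 118
f 118 119 120
f 118 120 96
f 119 93 94
f 119 94 120
f 120 94 95
f 120 95 96



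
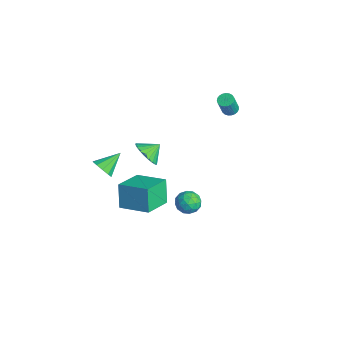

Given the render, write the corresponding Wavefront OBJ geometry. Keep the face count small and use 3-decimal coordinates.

v -0.676 -4.6 0.197
v -0.032 -4.298 -0.04
v -0.984 -3.36 0.943
v -0.361 -4.194 -0.349
v -0.81 -4.245 -0.45
v -1.208 -4.432 -0.303
v -1.403 -4.683 0.034
v -1.32 -4.903 0.434
v -0.991 -5.007 0.743
v -0.541 -4.956 0.844
v -0.143 -4.769 0.698
v 0.052 -4.517 0.36
v 0.315 0.514 -4.367
v 0.979 0.724 -3.933
v 0.061 -0.464 -3.507
v 0.725 -0.254 -3.073
v 0.073 0.242 -3.091
v 0.229 0.847 -3.622
v 0.811 -0.587 -3.818
v 0.967 0.018 -4.349
v 1.285 0.043 -3.593
v 0.829 0.556 -3.144
v 0.211 -0.296 -4.296
v -0.245 0.217 -3.847
v 0.669 0.705 -4.225
v 0.371 -0.445 -3.215
v -0.012 -0.153 -3.225
v 0.378 -0.03 -2.97
v 0.229 0.778 -4.043
v 0.619 0.901 -3.788
v 0.086 0.618 -3.293
v 0.421 -0.641 -3.652
v 0.811 -0.518 -3.397
v 0.662 0.29 -4.47
v 1.052 0.413 -4.215
v 0.954 -0.358 -4.147
v 1.239 0.428 -3.771
v 1.09 -0.147 -3.265
v 1.14 -0.343 -3.703
v 1.232 0.013 -4.015
v 0.971 0.73 -3.507
v 0.822 0.154 -3.001
v 0.439 0.446 -3.012
v 0.531 0.802 -3.324
v 1.151 0.329 -3.307
v 0.218 0.106 -4.439
v 0.069 -0.47 -3.933
v 0.509 -0.542 -4.116
v 0.601 -0.186 -4.428
v -0.05 0.407 -4.175
v -0.199 -0.168 -3.669
v -0.192 0.247 -3.425
v -0.1 0.603 -3.737
v -0.111 -0.069 -4.133
v -0.232 -2.11 1.041
v 0.064 -2.6 1.76
v -0.248 -1.27 1.619
v 0.375 -2.495 1.615
v 0.593 -2.33 1.382
v 0.686 -2.132 1.097
v 0.638 -1.931 0.804
v 0.459 -1.757 0.546
v 0.174 -1.636 0.364
v -0.173 -1.588 0.285
v -0.529 -1.619 0.321
v -0.84 -1.725 0.467
v -1.058 -1.89 0.699
v -1.15 -2.087 0.984
v -1.103 -2.289 1.277
v -0.923 -2.463 1.535
v -0.638 -2.583 1.717
v -0.292 -2.632 1.796
v -0.267 -2.619 -2.9
v -0.907 -2.409 -1.427
v 1.187 -1.455 -2.436
v 0.547 -1.244 -0.963
v 0.753 -4.156 -2.237
v 0.113 -3.945 -0.764
v 2.207 -2.991 -1.773
v 1.567 -2.781 -0.3
v -2.43 4.041 1.002
v -1.959 3.916 0.853
v -1.678 3.474 2.108
v -2.15 3.599 2.258
v -1.933 4.116 0.918
v -1.652 3.675 2.173
v -1.993 4.303 0.997
v -1.713 3.862 2.252
v -2.129 4.445 1.077
v -1.848 4.004 2.333
v -2.317 4.517 1.144
v -2.036 4.076 2.4
v -2.524 4.507 1.187
v -2.244 4.065 2.443
v -2.715 4.416 1.198
v -2.435 3.974 2.453
v -2.857 4.26 1.175
v -2.577 3.818 2.43
v -2.925 4.066 1.122
v -2.645 3.625 2.377
v -2.908 3.868 1.048
v -2.627 3.426 2.304
v -2.808 3.7 0.967
v -2.527 3.258 2.222
v -2.642 3.59 0.891
v -2.362 3.149 2.147
v -2.44 3.559 0.835
v -2.16 3.118 2.091
v -2.237 3.611 0.808
v -1.956 3.169 2.063
v -2.066 3.737 0.814
v -1.786 3.296 2.07
f 2 1 4
f 2 4 3
f 4 1 5
f 4 5 3
f 5 1 6
f 5 6 3
f 6 1 7
f 6 7 3
f 7 1 8
f 7 8 3
f 8 1 9
f 8 9 3
f 9 1 10
f 9 10 3
f 10 1 11
f 10 11 3
f 11 1 12
f 11 12 3
f 12 1 2
f 12 2 3
f 13 50 29
f 50 24 53
f 29 53 18
f 50 53 29
f 13 29 25
f 29 18 30
f 25 30 14
f 29 30 25
f 13 25 34
f 25 14 35
f 34 35 20
f 25 35 34
f 13 34 46
f 34 20 49
f 46 49 23
f 34 49 46
f 13 46 50
f 46 23 54
f 50 54 24
f 46 54 50
f 14 30 41
f 30 18 44
f 41 44 22
f 30 44 41
f 18 53 31
f 53 24 52
f 31 52 17
f 53 52 31
f 24 54 51
f 54 23 47
f 51 47 15
f 54 47 51
f 23 49 48
f 49 20 36
f 48 36 19
f 49 36 48
f 20 35 40
f 35 14 37
f 40 37 21
f 35 37 40
f 16 42 28
f 42 22 43
f 28 43 17
f 42 43 28
f 16 28 26
f 28 17 27
f 26 27 15
f 28 27 26
f 16 26 33
f 26 15 32
f 33 32 19
f 26 32 33
f 16 33 38
f 33 19 39
f 38 39 21
f 33 39 38
f 16 38 42
f 38 21 45
f 42 45 22
f 38 45 42
f 17 43 31
f 43 22 44
f 31 44 18
f 43 44 31
f 15 27 51
f 27 17 52
f 51 52 24
f 27 52 51
f 19 32 48
f 32 15 47
f 48 47 23
f 32 47 48
f 21 39 40
f 39 19 36
f 40 36 20
f 39 36 40
f 22 45 41
f 45 21 37
f 41 37 14
f 45 37 41
f 56 55 58
f 56 58 57
f 58 55 59
f 58 59 57
f 59 55 60
f 59 60 57
f 60 55 61
f 60 61 57
f 61 55 62
f 61 62 57
f 62 55 63
f 62 63 57
f 63 55 64
f 63 64 57
f 64 55 65
f 64 65 57
f 65 55 66
f 65 66 57
f 66 55 67
f 66 67 57
f 67 55 68
f 67 68 57
f 68 55 69
f 68 69 57
f 69 55 70
f 69 70 57
f 70 55 71
f 70 71 57
f 71 55 72
f 71 72 57
f 72 55 56
f 72 56 57
f 74 76 73
f 77 74 73
f 73 76 75
f 75 77 73
f 74 80 76
f 78 74 77
f 78 80 74
f 76 80 75
f 79 77 75
f 75 80 79
f 79 78 77
f 80 78 79
f 82 81 85
f 82 85 83
f 83 85 86
f 83 86 84
f 85 81 87
f 85 87 86
f 86 87 88
f 86 88 84
f 87 81 89
f 87 89 88
f 88 89 90
f 88 90 84
f 89 81 91
f 89 91 90
f 90 91 92
f 90 92 84
f 91 81 93
f 91 93 92
f 92 93 94
f 92 94 84
f 93 81 95
f 93 95 94
f 94 95 96
f 94 96 84
f 95 81 97
f 95 97 96
f 96 97 98
f 96 98 84
f 97 81 99
f 97 99 98
f 98 99 100
f 98 100 84
f 99 81 101
f 99 101 100
f 100 101 102
f 100 102 84
f 101 81 103
f 101 103 102
f 102 103 104
f 102 104 84
f 103 81 105
f 103 105 104
f 104 105 106
f 104 106 84
f 105 81 107
f 105 107 106
f 106 107 108
f 106 108 84
f 107 81 109
f 107 109 108
f 108 109 110
f 108 110 84
f 109 81 111
f 109 111 110
f 110 111 112
f 110 112 84
f 111 81 82
f 111 82 112
f 112 82 83
f 112 83 84



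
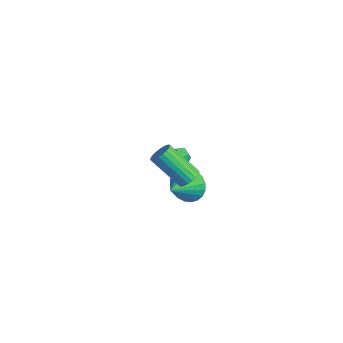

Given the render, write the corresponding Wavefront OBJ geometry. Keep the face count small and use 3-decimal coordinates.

v 3.322 0.699 2.353
v 3.827 0.555 2.682
v 2.624 -0.344 4.135
v 2.118 -0.199 3.807
v 3.767 0.787 2.776
v 2.563 -0.112 4.229
v 3.629 1.004 2.797
v 2.426 0.105 4.25
v 3.439 1.169 2.741
v 2.236 0.27 4.194
v 3.228 1.252 2.618
v 2.025 0.353 4.071
v 3.034 1.24 2.449
v 1.83 0.341 3.903
v 2.889 1.134 2.264
v 1.686 0.235 3.717
v 2.819 0.953 2.094
v 1.616 0.055 3.548
v 2.836 0.729 1.969
v 1.633 -0.17 3.423
v 2.937 0.499 1.911
v 1.734 -0.4 3.364
v 3.104 0.304 1.929
v 1.901 -0.595 3.382
v 3.309 0.177 2.02
v 2.106 -0.722 3.473
v 3.517 0.141 2.169
v 2.313 -0.758 3.622
v 3.69 0.201 2.35
v 2.487 -0.698 3.803
v 3.8 0.347 2.531
v 2.597 -0.552 3.985
v -3.611 3.695 -2.288
v -3.267 4.281 -2.146
v -2.713 3.299 -2.834
v -2.369 3.885 -2.692
v -2.523 3.44 -2.182
v -3.078 3.685 -1.844
v -2.902 3.895 -3.136
v -3.457 4.14 -2.798
v -2.829 4.404 -2.67
v -2.594 4.123 -2.08
v -3.386 3.457 -2.9
v -3.151 3.176 -2.31
v -1.166 3.239 -3.04
v -0.298 3.326 -3.642
v -0.514 1.841 -2.3
v -0.19 3.551 -3.312
v -0.231 3.728 -2.94
v -0.414 3.831 -2.584
v -0.712 3.844 -2.297
v -1.079 3.764 -2.123
v -1.459 3.605 -2.089
v -1.795 3.39 -2.199
v -2.034 3.151 -2.437
v -2.142 2.927 -2.767
v -2.101 2.749 -3.139
v -1.918 2.646 -3.495
v -1.621 2.634 -3.782
v -1.254 2.713 -3.956
v -0.874 2.872 -3.99
v -0.538 3.088 -3.88
f 2 1 5
f 2 5 3
f 3 5 6
f 3 6 4
f 5 1 7
f 5 7 6
f 6 7 8
f 6 8 4
f 7 1 9
f 7 9 8
f 8 9 10
f 8 10 4
f 9 1 11
f 9 11 10
f 10 11 12
f 10 12 4
f 11 1 13
f 11 13 12
f 12 13 14
f 12 14 4
f 13 1 15
f 13 15 14
f 14 15 16
f 14 16 4
f 15 1 17
f 15 17 16
f 16 17 18
f 16 18 4
f 17 1 19
f 17 19 18
f 18 19 20
f 18 20 4
f 19 1 21
f 19 21 20
f 20 21 22
f 20 22 4
f 21 1 23
f 21 23 22
f 22 23 24
f 22 24 4
f 23 1 25
f 23 25 24
f 24 25 26
f 24 26 4
f 25 1 27
f 25 27 26
f 26 27 28
f 26 28 4
f 27 1 29
f 27 29 28
f 28 29 30
f 28 30 4
f 29 1 31
f 29 31 30
f 30 31 32
f 30 32 4
f 31 1 2
f 31 2 32
f 32 2 3
f 32 3 4
f 33 44 38
f 33 38 34
f 33 34 40
f 33 40 43
f 33 43 44
f 34 38 42
f 38 44 37
f 44 43 35
f 43 40 39
f 40 34 41
f 36 42 37
f 36 37 35
f 36 35 39
f 36 39 41
f 36 41 42
f 37 42 38
f 35 37 44
f 39 35 43
f 41 39 40
f 42 41 34
f 46 45 48
f 46 48 47
f 48 45 49
f 48 49 47
f 49 45 50
f 49 50 47
f 50 45 51
f 50 51 47
f 51 45 52
f 51 52 47
f 52 45 53
f 52 53 47
f 53 45 54
f 53 54 47
f 54 45 55
f 54 55 47
f 55 45 56
f 55 56 47
f 56 45 57
f 56 57 47
f 57 45 58
f 57 58 47
f 58 45 59
f 58 59 47
f 59 45 60
f 59 60 47
f 60 45 61
f 60 61 47
f 61 45 62
f 61 62 47
f 62 45 46
f 62 46 47



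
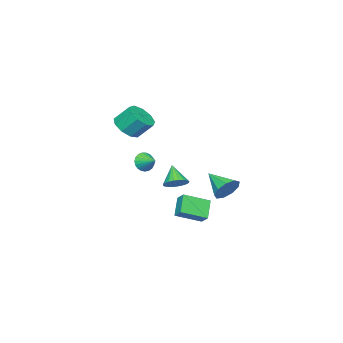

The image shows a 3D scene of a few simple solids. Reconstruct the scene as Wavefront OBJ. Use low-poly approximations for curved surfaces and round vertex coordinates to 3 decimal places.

v 1.227 -1.928 -0.538
v 1.461 -2.228 0.12
v 1.473 -0.912 -0.162
v 1.727 -2.229 -0.051
v 1.906 -2.178 -0.306
v 1.968 -2.084 -0.602
v 1.901 -1.963 -0.886
v 1.718 -1.835 -1.11
v 1.45 -1.724 -1.235
v 1.144 -1.648 -1.239
v 0.851 -1.62 -1.123
v 0.624 -1.645 -0.905
v 0.501 -1.719 -0.623
v 0.503 -1.83 -0.327
v 0.63 -1.957 -0.067
v 0.861 -2.079 0.111
v 1.155 -2.174 0.177
v 4.086 -1.094 3.283
v 5.04 -0.731 3.29
v 4.687 0.176 4.324
v 3.734 -0.186 4.317
v 4.65 -0.369 2.839
v 4.298 0.538 3.873
v 3.996 -0.345 2.596
v 3.644 0.562 3.63
v 3.385 -0.672 2.674
v 3.033 0.235 3.708
v 3.101 -1.196 3.037
v 2.749 -0.289 4.071
v 3.279 -1.672 3.515
v 2.926 -0.765 4.549
v 3.834 -1.878 3.885
v 3.482 -0.97 4.919
v 4.507 -1.716 3.973
v 4.155 -0.809 5.007
v 4.983 -1.264 3.738
v 4.631 -0.356 4.772
v 2.962 1.736 -1.046
v 3.344 2.23 -0.547
v 2.378 1.004 0.126
v 3.055 2.388 -0.592
v 2.75 2.433 -0.717
v 2.481 2.358 -0.898
v 2.296 2.174 -1.104
v 2.225 1.915 -1.301
v 2.283 1.625 -1.454
v 2.457 1.354 -1.536
v 2.719 1.149 -1.533
v 3.023 1.046 -1.446
v 3.317 1.062 -1.29
v 3.549 1.194 -1.092
v 3.679 1.42 -0.886
v 3.686 1.7 -0.707
v 3.567 1.987 -0.587
v 0.347 1.766 -5.037
v -0.596 1.303 -3.952
v 0.62 2.412 -4.523
v -0.322 1.949 -3.438
v 1.662 0.671 -4.362
v 0.72 0.208 -3.277
v 1.936 1.317 -3.848
v 0.993 0.854 -2.763
v 1.092 4.135 -1.585
v 1.485 3.647 -2.312
v 0.768 2.545 -0.695
v 1.946 3.801 -1.87
v 2.007 4.111 -1.294
v 1.64 4.432 -0.855
v 1.017 4.614 -0.756
v 0.429 4.572 -1.046
v 0.151 4.325 -1.588
v 0.314 3.989 -2.128
v 0.841 3.722 -2.414
f 2 1 4
f 2 4 3
f 4 1 5
f 4 5 3
f 5 1 6
f 5 6 3
f 6 1 7
f 6 7 3
f 7 1 8
f 7 8 3
f 8 1 9
f 8 9 3
f 9 1 10
f 9 10 3
f 10 1 11
f 10 11 3
f 11 1 12
f 11 12 3
f 12 1 13
f 12 13 3
f 13 1 14
f 13 14 3
f 14 1 15
f 14 15 3
f 15 1 16
f 15 16 3
f 16 1 17
f 16 17 3
f 17 1 2
f 17 2 3
f 19 18 22
f 19 22 20
f 20 22 23
f 20 23 21
f 22 18 24
f 22 24 23
f 23 24 25
f 23 25 21
f 24 18 26
f 24 26 25
f 25 26 27
f 25 27 21
f 26 18 28
f 26 28 27
f 27 28 29
f 27 29 21
f 28 18 30
f 28 30 29
f 29 30 31
f 29 31 21
f 30 18 32
f 30 32 31
f 31 32 33
f 31 33 21
f 32 18 34
f 32 34 33
f 33 34 35
f 33 35 21
f 34 18 36
f 34 36 35
f 35 36 37
f 35 37 21
f 36 18 19
f 36 19 37
f 37 19 20
f 37 20 21
f 39 38 41
f 39 41 40
f 41 38 42
f 41 42 40
f 42 38 43
f 42 43 40
f 43 38 44
f 43 44 40
f 44 38 45
f 44 45 40
f 45 38 46
f 45 46 40
f 46 38 47
f 46 47 40
f 47 38 48
f 47 48 40
f 48 38 49
f 48 49 40
f 49 38 50
f 49 50 40
f 50 38 51
f 50 51 40
f 51 38 52
f 51 52 40
f 52 38 53
f 52 53 40
f 53 38 54
f 53 54 40
f 54 38 39
f 54 39 40
f 56 58 55
f 59 56 55
f 55 58 57
f 57 59 55
f 56 62 58
f 60 56 59
f 60 62 56
f 58 62 57
f 61 59 57
f 57 62 61
f 61 60 59
f 62 60 61
f 64 63 66
f 64 66 65
f 66 63 67
f 66 67 65
f 67 63 68
f 67 68 65
f 68 63 69
f 68 69 65
f 69 63 70
f 69 70 65
f 70 63 71
f 70 71 65
f 71 63 72
f 71 72 65
f 72 63 73
f 72 73 65
f 73 63 64
f 73 64 65



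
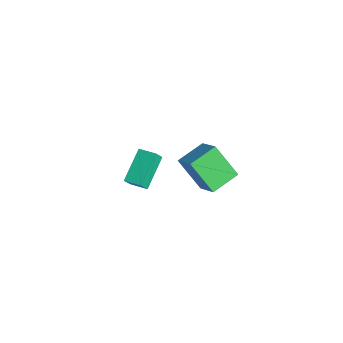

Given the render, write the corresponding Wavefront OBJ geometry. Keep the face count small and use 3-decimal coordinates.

v -2.312 0.753 -2.68
v -3.518 1.877 -1.547
v -1.578 1.422 -2.561
v -2.784 2.546 -1.429
v -2.056 0.354 -2.011
v -3.262 1.478 -0.879
v -1.322 1.023 -1.893
v -2.528 2.147 -0.76
v 3.239 2.609 2.063
v 2.305 1.797 3.544
v 2.71 3.973 2.477
v 1.776 3.161 3.958
v 4.484 2.819 2.962
v 3.55 2.007 4.443
v 3.955 4.183 3.376
v 3.021 3.371 4.857
f 2 4 1
f 5 2 1
f 1 4 3
f 3 5 1
f 2 8 4
f 6 2 5
f 6 8 2
f 4 8 3
f 7 5 3
f 3 8 7
f 7 6 5
f 8 6 7
f 10 12 9
f 13 10 9
f 9 12 11
f 11 13 9
f 10 16 12
f 14 10 13
f 14 16 10
f 12 16 11
f 15 13 11
f 11 16 15
f 15 14 13
f 16 14 15



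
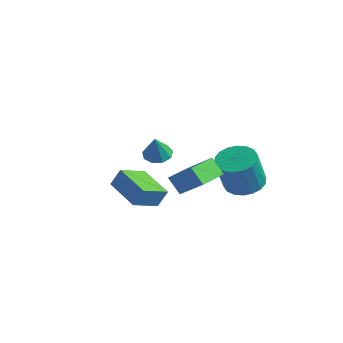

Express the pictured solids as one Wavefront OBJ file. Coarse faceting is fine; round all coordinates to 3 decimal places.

v -1.195 -2.089 0.688
v -0.913 -1.74 1.56
v -1.135 -0.704 0.115
v -0.853 -0.356 0.986
v 0.613 -2.364 0.214
v 0.895 -2.016 1.085
v 0.673 -0.98 -0.36
v 0.955 -0.631 0.512
v 2.91 2.171 0.872
v 3.505 1.483 0.535
v 3.665 0.741 2.331
v 3.07 1.429 2.668
v 3.777 1.801 0.642
v 3.936 1.059 2.438
v 3.877 2.192 0.795
v 4.037 1.45 2.591
v 3.785 2.579 0.963
v 3.945 1.837 2.759
v 3.521 2.885 1.113
v 3.681 2.143 2.909
v 3.135 3.05 1.215
v 3.295 2.308 3.011
v 2.705 3.041 1.249
v 2.865 2.299 3.046
v 2.315 2.859 1.209
v 2.475 2.117 3.005
v 2.044 2.541 1.102
v 2.203 1.799 2.898
v 1.943 2.15 0.949
v 2.103 1.408 2.745
v 2.035 1.763 0.781
v 2.195 1.021 2.577
v 2.299 1.457 0.631
v 2.459 0.715 2.427
v 2.685 1.292 0.529
v 2.845 0.55 2.325
v 3.115 1.301 0.494
v 3.275 0.559 2.291
v -2.577 1.991 0.623
v -1.958 1.744 0.352
v -2.223 1.509 1.877
v -1.899 2.206 0.513
v -2.157 2.567 0.726
v -2.612 2.659 0.89
v -3.051 2.439 0.929
v -3.268 2.009 0.825
v -3.162 1.571 0.626
v -2.782 1.33 0.426
v -2.306 1.398 0.318
v 2.436 -1.982 2.505
v 3.513 -1.666 3.407
v 2.058 -0.39 2.398
v 3.136 -0.074 3.3
v 3.064 -1.886 1.72
v 4.142 -1.57 2.622
v 2.687 -0.294 1.613
v 3.764 0.022 2.515
f 2 4 1
f 5 2 1
f 1 4 3
f 3 5 1
f 2 8 4
f 6 2 5
f 6 8 2
f 4 8 3
f 7 5 3
f 3 8 7
f 7 6 5
f 8 6 7
f 10 9 13
f 10 13 11
f 11 13 14
f 11 14 12
f 13 9 15
f 13 15 14
f 14 15 16
f 14 16 12
f 15 9 17
f 15 17 16
f 16 17 18
f 16 18 12
f 17 9 19
f 17 19 18
f 18 19 20
f 18 20 12
f 19 9 21
f 19 21 20
f 20 21 22
f 20 22 12
f 21 9 23
f 21 23 22
f 22 23 24
f 22 24 12
f 23 9 25
f 23 25 24
f 24 25 26
f 24 26 12
f 25 9 27
f 25 27 26
f 26 27 28
f 26 28 12
f 27 9 29
f 27 29 28
f 28 29 30
f 28 30 12
f 29 9 31
f 29 31 30
f 30 31 32
f 30 32 12
f 31 9 33
f 31 33 32
f 32 33 34
f 32 34 12
f 33 9 35
f 33 35 34
f 34 35 36
f 34 36 12
f 35 9 37
f 35 37 36
f 36 37 38
f 36 38 12
f 37 9 10
f 37 10 38
f 38 10 11
f 38 11 12
f 40 39 42
f 40 42 41
f 42 39 43
f 42 43 41
f 43 39 44
f 43 44 41
f 44 39 45
f 44 45 41
f 45 39 46
f 45 46 41
f 46 39 47
f 46 47 41
f 47 39 48
f 47 48 41
f 48 39 49
f 48 49 41
f 49 39 40
f 49 40 41
f 51 53 50
f 54 51 50
f 50 53 52
f 52 54 50
f 51 57 53
f 55 51 54
f 55 57 51
f 53 57 52
f 56 54 52
f 52 57 56
f 56 55 54
f 57 55 56



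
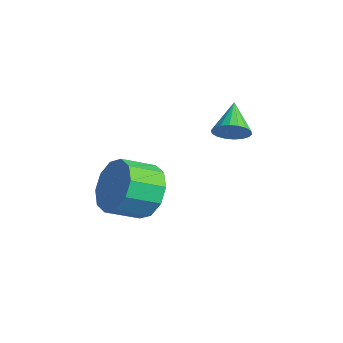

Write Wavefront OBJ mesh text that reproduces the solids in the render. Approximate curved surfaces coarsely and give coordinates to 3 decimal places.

v 0.357 1.738 3.387
v 0.694 1.766 3.795
v -0.417 2.182 3.993
v 0.727 1.972 3.686
v 0.686 2.132 3.518
v 0.581 2.214 3.323
v 0.431 2.202 3.141
v 0.267 2.097 3.008
v 0.121 1.922 2.95
v 0.021 1.71 2.978
v -0.012 1.503 3.087
v 0.029 1.343 3.256
v 0.134 1.261 3.45
v 0.284 1.274 3.632
v 0.448 1.378 3.765
v 0.594 1.554 3.824
v 0.691 -0.737 1.985
v 1.344 -0.523 2.485
v 1.303 -1.449 2.935
v 0.649 -1.663 2.435
v 0.9 -0.385 2.73
v 0.859 -1.311 3.179
v 0.376 -0.381 2.69
v 0.335 -1.307 3.14
v -0.027 -0.513 2.381
v -0.069 -1.439 2.831
v -0.157 -0.731 1.921
v -0.198 -1.657 2.37
v 0.037 -0.951 1.485
v -0.004 -1.877 1.935
v 0.481 -1.089 1.241
v 0.44 -2.015 1.69
v 1.005 -1.093 1.28
v 0.964 -2.019 1.73
v 1.409 -0.961 1.589
v 1.367 -1.887 2.039
v 1.538 -0.743 2.05
v 1.497 -1.669 2.499
f 2 1 4
f 2 4 3
f 4 1 5
f 4 5 3
f 5 1 6
f 5 6 3
f 6 1 7
f 6 7 3
f 7 1 8
f 7 8 3
f 8 1 9
f 8 9 3
f 9 1 10
f 9 10 3
f 10 1 11
f 10 11 3
f 11 1 12
f 11 12 3
f 12 1 13
f 12 13 3
f 13 1 14
f 13 14 3
f 14 1 15
f 14 15 3
f 15 1 16
f 15 16 3
f 16 1 2
f 16 2 3
f 18 17 21
f 18 21 19
f 19 21 22
f 19 22 20
f 21 17 23
f 21 23 22
f 22 23 24
f 22 24 20
f 23 17 25
f 23 25 24
f 24 25 26
f 24 26 20
f 25 17 27
f 25 27 26
f 26 27 28
f 26 28 20
f 27 17 29
f 27 29 28
f 28 29 30
f 28 30 20
f 29 17 31
f 29 31 30
f 30 31 32
f 30 32 20
f 31 17 33
f 31 33 32
f 32 33 34
f 32 34 20
f 33 17 35
f 33 35 34
f 34 35 36
f 34 36 20
f 35 17 37
f 35 37 36
f 36 37 38
f 36 38 20
f 37 17 18
f 37 18 38
f 38 18 19
f 38 19 20



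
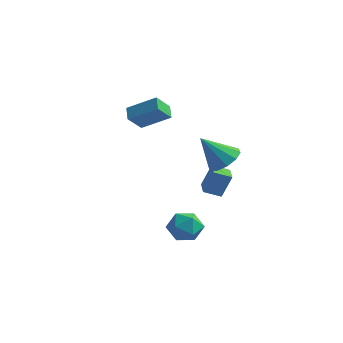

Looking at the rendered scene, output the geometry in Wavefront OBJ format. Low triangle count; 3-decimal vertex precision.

v 2.687 -0.64 -2.779
v 3.532 -0.967 -3.354
v 1.728 -1.913 -3.466
v 2.573 -2.24 -4.041
v 2.57 -2.361 -2.975
v 3.162 -1.574 -2.55
v 2.098 -1.306 -4.27
v 2.69 -0.519 -3.845
v 3.168 -1.378 -4.275
v 3.459 -2.03 -3.475
v 1.801 -0.85 -3.345
v 2.092 -1.502 -2.545
v 4.077 0.095 1.288
v 4.966 -0.261 1.719
v 3.023 -0.595 2.892
v 4.875 0.349 1.922
v 4.479 0.862 1.882
v 3.93 1.082 1.616
v 3.437 0.925 1.224
v 3.188 0.451 0.857
v 3.279 -0.158 0.654
v 3.675 -0.671 0.694
v 4.224 -0.891 0.96
v 4.717 -0.735 1.352
v 0.895 3.191 -2.798
v 1.337 3.564 -1.36
v 1.721 3.759 -3.2
v 2.164 4.132 -1.762
v 1.576 2.228 -2.758
v 2.019 2.601 -1.32
v 2.403 2.796 -3.16
v 2.845 3.169 -1.722
v -4.028 3.377 1.844
v -2.398 3.901 2.837
v -3.725 4.306 0.855
v -2.094 4.83 1.849
v -3.526 2.71 1.371
v -1.895 3.234 2.365
v -3.222 3.639 0.383
v -1.592 4.163 1.376
f 1 12 6
f 1 6 2
f 1 2 8
f 1 8 11
f 1 11 12
f 2 6 10
f 6 12 5
f 12 11 3
f 11 8 7
f 8 2 9
f 4 10 5
f 4 5 3
f 4 3 7
f 4 7 9
f 4 9 10
f 5 10 6
f 3 5 12
f 7 3 11
f 9 7 8
f 10 9 2
f 14 13 16
f 14 16 15
f 16 13 17
f 16 17 15
f 17 13 18
f 17 18 15
f 18 13 19
f 18 19 15
f 19 13 20
f 19 20 15
f 20 13 21
f 20 21 15
f 21 13 22
f 21 22 15
f 22 13 23
f 22 23 15
f 23 13 24
f 23 24 15
f 24 13 14
f 24 14 15
f 26 28 25
f 29 26 25
f 25 28 27
f 27 29 25
f 26 32 28
f 30 26 29
f 30 32 26
f 28 32 27
f 31 29 27
f 27 32 31
f 31 30 29
f 32 30 31
f 34 36 33
f 37 34 33
f 33 36 35
f 35 37 33
f 34 40 36
f 38 34 37
f 38 40 34
f 36 40 35
f 39 37 35
f 35 40 39
f 39 38 37
f 40 38 39



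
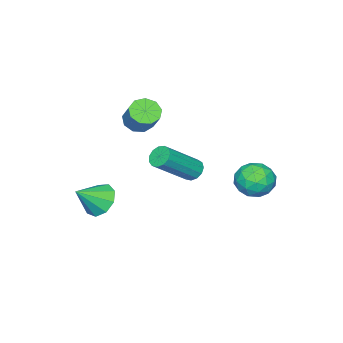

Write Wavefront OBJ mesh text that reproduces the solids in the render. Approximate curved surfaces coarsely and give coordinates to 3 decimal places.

v 3.415 -2.787 -0.385
v 4.04 -2.524 -0.977
v 4.465 -3.233 0.525
v 3.904 -2.061 -0.595
v 3.54 -1.938 -0.114
v 3.117 -2.212 0.24
v 2.833 -2.755 0.301
v 2.822 -3.313 0.041
v 3.088 -3.625 -0.418
v 3.506 -3.545 -0.862
v 3.882 -3.11 -1.083
v -1.069 3.075 0.959
v -0.592 3.008 0.133
v -0.368 1.792 1.467
v 0.109 1.725 0.641
v 0.309 2.433 1.253
v -0.124 3.226 0.939
v -0.836 1.574 0.661
v -1.269 2.367 0.347
v -0.448 2.081 -0.051
v 0.26 2.611 0.314
v -1.22 2.189 1.286
v -0.512 2.719 1.651
v -0.892 3.154 0.501
v -0.068 1.646 1.099
v 0.049 2.062 1.458
v 0.33 2.022 0.973
v -0.617 3.282 0.975
v -0.337 3.243 0.489
v 0.193 2.905 1.148
v -0.623 1.557 1.111
v -0.343 1.518 0.625
v -1.29 2.778 0.627
v -1.009 2.738 0.142
v -1.153 1.895 0.452
v -0.527 2.57 -0.093
v -0.115 1.815 0.206
v -0.67 1.727 0.218
v -0.925 2.193 0.033
v -0.111 2.882 0.122
v 0.301 2.127 0.421
v 0.418 2.544 0.78
v 0.164 3.01 0.596
v -0.026 2.337 0.014
v -1.261 2.673 1.179
v -0.849 1.918 1.478
v -1.124 1.79 1.004
v -1.378 2.256 0.82
v -0.845 2.985 1.394
v -0.433 2.23 1.693
v -0.035 2.607 1.567
v -0.29 3.073 1.382
v -0.934 2.463 1.586
v 1.286 0.482 1.596
v 1.683 0.668 1.231
v 3.231 0.083 2.62
v 2.834 -0.102 2.984
v 1.609 0.917 1.419
v 3.157 0.332 2.808
v 1.433 1.029 1.663
v 2.98 0.444 3.051
v 1.21 0.967 1.885
v 2.757 0.382 3.274
v 1.011 0.752 2.016
v 2.558 0.167 3.405
v 0.9 0.45 2.013
v 2.447 -0.134 3.402
v 0.911 0.159 1.878
v 2.458 -0.426 3.267
v 1.041 -0.029 1.653
v 2.589 -0.614 3.042
v 1.25 -0.055 1.41
v 2.797 -0.64 2.799
v 1.47 0.089 1.226
v 3.017 -0.495 2.615
v 1.631 0.359 1.159
v 3.179 -0.226 2.548
v 0.269 -3.1 2.941
v 0.932 -3.377 2.813
v 1.434 -2.637 3.81
v 0.771 -2.36 3.939
v 0.864 -2.964 2.541
v 1.366 -2.224 3.538
v 0.517 -2.614 2.456
v 1.02 -1.875 3.454
v 0.054 -2.492 2.598
v 0.557 -1.752 3.596
v -0.308 -2.654 2.901
v 0.195 -1.914 3.899
v -0.401 -3.025 3.223
v 0.102 -2.285 4.22
v -0.18 -3.431 3.412
v 0.323 -2.691 4.41
v 0.25 -3.682 3.382
v 0.753 -2.942 4.379
v 0.689 -3.661 3.145
v 1.192 -2.921 4.143
f 2 1 4
f 2 4 3
f 4 1 5
f 4 5 3
f 5 1 6
f 5 6 3
f 6 1 7
f 6 7 3
f 7 1 8
f 7 8 3
f 8 1 9
f 8 9 3
f 9 1 10
f 9 10 3
f 10 1 11
f 10 11 3
f 11 1 2
f 11 2 3
f 12 49 28
f 49 23 52
f 28 52 17
f 49 52 28
f 12 28 24
f 28 17 29
f 24 29 13
f 28 29 24
f 12 24 33
f 24 13 34
f 33 34 19
f 24 34 33
f 12 33 45
f 33 19 48
f 45 48 22
f 33 48 45
f 12 45 49
f 45 22 53
f 49 53 23
f 45 53 49
f 13 29 40
f 29 17 43
f 40 43 21
f 29 43 40
f 17 52 30
f 52 23 51
f 30 51 16
f 52 51 30
f 23 53 50
f 53 22 46
f 50 46 14
f 53 46 50
f 22 48 47
f 48 19 35
f 47 35 18
f 48 35 47
f 19 34 39
f 34 13 36
f 39 36 20
f 34 36 39
f 15 41 27
f 41 21 42
f 27 42 16
f 41 42 27
f 15 27 25
f 27 16 26
f 25 26 14
f 27 26 25
f 15 25 32
f 25 14 31
f 32 31 18
f 25 31 32
f 15 32 37
f 32 18 38
f 37 38 20
f 32 38 37
f 15 37 41
f 37 20 44
f 41 44 21
f 37 44 41
f 16 42 30
f 42 21 43
f 30 43 17
f 42 43 30
f 14 26 50
f 26 16 51
f 50 51 23
f 26 51 50
f 18 31 47
f 31 14 46
f 47 46 22
f 31 46 47
f 20 38 39
f 38 18 35
f 39 35 19
f 38 35 39
f 21 44 40
f 44 20 36
f 40 36 13
f 44 36 40
f 55 54 58
f 55 58 56
f 56 58 59
f 56 59 57
f 58 54 60
f 58 60 59
f 59 60 61
f 59 61 57
f 60 54 62
f 60 62 61
f 61 62 63
f 61 63 57
f 62 54 64
f 62 64 63
f 63 64 65
f 63 65 57
f 64 54 66
f 64 66 65
f 65 66 67
f 65 67 57
f 66 54 68
f 66 68 67
f 67 68 69
f 67 69 57
f 68 54 70
f 68 70 69
f 69 70 71
f 69 71 57
f 70 54 72
f 70 72 71
f 71 72 73
f 71 73 57
f 72 54 74
f 72 74 73
f 73 74 75
f 73 75 57
f 74 54 76
f 74 76 75
f 75 76 77
f 75 77 57
f 76 54 55
f 76 55 77
f 77 55 56
f 77 56 57
f 79 78 82
f 79 82 80
f 80 82 83
f 80 83 81
f 82 78 84
f 82 84 83
f 83 84 85
f 83 85 81
f 84 78 86
f 84 86 85
f 85 86 87
f 85 87 81
f 86 78 88
f 86 88 87
f 87 88 89
f 87 89 81
f 88 78 90
f 88 90 89
f 89 90 91
f 89 91 81
f 90 78 92
f 90 92 91
f 91 92 93
f 91 93 81
f 92 78 94
f 92 94 93
f 93 94 95
f 93 95 81
f 94 78 96
f 94 96 95
f 95 96 97
f 95 97 81
f 96 78 79
f 96 79 97
f 97 79 80
f 97 80 81



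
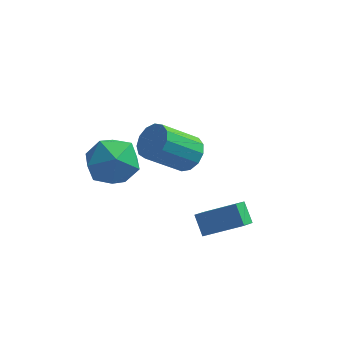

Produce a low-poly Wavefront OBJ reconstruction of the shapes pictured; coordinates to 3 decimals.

v -2.228 -0.523 0.275
v -1.774 -1.286 -0.545
v -3.986 -0.654 -0.575
v -3.532 -1.417 -1.395
v -3.647 -1.767 -0.243
v -2.561 -1.685 0.282
v -3.199 -0.255 -1.402
v -2.113 -0.173 -0.877
v -2.374 -1.12 -1.582
v -2.651 -2.055 -0.866
v -3.109 0.115 -0.254
v -3.386 -0.82 0.462
v 0.479 -0.263 -3.762
v 0.258 -0.942 -3.319
v 2.041 -0.19 -2.871
v 1.82 -0.869 -2.428
v 0.9 -0.851 -4.452
v 0.679 -1.53 -4.009
v 2.462 -0.778 -3.561
v 2.241 -1.457 -3.118
v -0.644 2.585 -2.913
v -0.325 3.089 -2.293
v -1.617 2.279 -0.968
v -1.936 1.775 -1.587
v -0.688 3.336 -2.497
v -1.98 2.527 -1.172
v -1.038 3.345 -2.832
v -2.33 2.536 -1.507
v -1.262 3.112 -3.193
v -2.554 2.303 -1.868
v -1.29 2.712 -3.465
v -2.583 1.903 -2.14
v -1.113 2.272 -3.562
v -2.406 1.462 -2.237
v -0.787 1.93 -3.452
v -2.08 1.121 -2.127
v -0.416 1.797 -3.171
v -1.708 0.988 -1.846
v -0.117 1.913 -2.808
v -1.409 1.104 -1.483
v 0.015 2.243 -2.478
v -1.277 1.434 -1.153
v -0.062 2.681 -2.286
v -1.355 1.872 -0.961
f 1 12 6
f 1 6 2
f 1 2 8
f 1 8 11
f 1 11 12
f 2 6 10
f 6 12 5
f 12 11 3
f 11 8 7
f 8 2 9
f 4 10 5
f 4 5 3
f 4 3 7
f 4 7 9
f 4 9 10
f 5 10 6
f 3 5 12
f 7 3 11
f 9 7 8
f 10 9 2
f 14 16 13
f 17 14 13
f 13 16 15
f 15 17 13
f 14 20 16
f 18 14 17
f 18 20 14
f 16 20 15
f 19 17 15
f 15 20 19
f 19 18 17
f 20 18 19
f 22 21 25
f 22 25 23
f 23 25 26
f 23 26 24
f 25 21 27
f 25 27 26
f 26 27 28
f 26 28 24
f 27 21 29
f 27 29 28
f 28 29 30
f 28 30 24
f 29 21 31
f 29 31 30
f 30 31 32
f 30 32 24
f 31 21 33
f 31 33 32
f 32 33 34
f 32 34 24
f 33 21 35
f 33 35 34
f 34 35 36
f 34 36 24
f 35 21 37
f 35 37 36
f 36 37 38
f 36 38 24
f 37 21 39
f 37 39 38
f 38 39 40
f 38 40 24
f 39 21 41
f 39 41 40
f 40 41 42
f 40 42 24
f 41 21 43
f 41 43 42
f 42 43 44
f 42 44 24
f 43 21 22
f 43 22 44
f 44 22 23
f 44 23 24

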